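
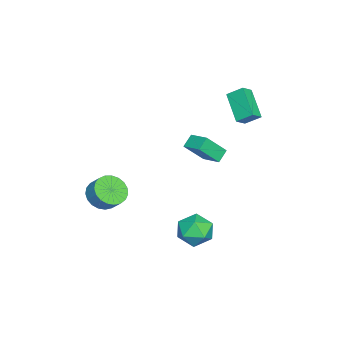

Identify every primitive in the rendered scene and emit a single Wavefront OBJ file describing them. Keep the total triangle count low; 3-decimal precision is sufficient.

v 3.396 -2.683 -0.9
v 4.299 -2.639 -1.373
v 4.667 -2.014 -0.613
v 3.764 -2.057 -0.14
v 4.094 -2.31 -1.544
v 4.461 -1.685 -0.785
v 3.768 -2.045 -1.604
v 4.135 -1.42 -0.845
v 3.378 -1.891 -1.542
v 3.745 -1.266 -0.783
v 2.991 -1.873 -1.37
v 3.358 -1.248 -0.61
v 2.674 -1.995 -1.115
v 3.042 -1.37 -0.356
v 2.482 -2.237 -0.824
v 2.85 -1.611 -0.065
v 2.448 -2.555 -0.546
v 2.816 -1.93 0.214
v 2.578 -2.895 -0.329
v 2.946 -2.27 0.431
v 2.85 -3.199 -0.21
v 3.217 -2.574 0.549
v 3.216 -3.413 -0.211
v 3.583 -2.788 0.548
v 3.613 -3.501 -0.331
v 3.981 -2.876 0.428
v 3.973 -3.448 -0.549
v 4.34 -2.822 0.21
v 4.233 -3.262 -0.828
v 4.6 -2.637 -0.069
v 4.348 -2.976 -1.119
v 4.716 -2.351 -0.36
v 0.787 2.672 2.158
v 1.492 1.753 3.443
v 1.466 3.696 2.518
v 2.171 2.777 3.803
v 1.449 2.423 1.617
v 2.154 1.504 2.902
v 2.128 3.447 1.977
v 2.833 2.528 3.262
v -4.468 2.754 3.067
v -3.804 2.406 3.583
v -4.497 3.681 3.731
v -3.833 3.333 4.246
v -3.047 3.667 1.854
v -2.383 3.319 2.369
v -3.076 4.594 2.517
v -2.412 4.246 3.033
v 2.916 2.286 -4.568
v 3.241 1.766 -3.575
v 1.199 2.594 -3.845
v 1.524 2.074 -2.852
v 1.982 3.107 -3.147
v 3.043 2.916 -3.595
v 1.397 1.444 -3.825
v 2.458 1.253 -4.273
v 2.303 1.246 -3.116
v 2.664 2.274 -2.697
v 1.776 2.086 -4.723
v 2.137 3.114 -4.304
f 2 1 5
f 2 5 3
f 3 5 6
f 3 6 4
f 5 1 7
f 5 7 6
f 6 7 8
f 6 8 4
f 7 1 9
f 7 9 8
f 8 9 10
f 8 10 4
f 9 1 11
f 9 11 10
f 10 11 12
f 10 12 4
f 11 1 13
f 11 13 12
f 12 13 14
f 12 14 4
f 13 1 15
f 13 15 14
f 14 15 16
f 14 16 4
f 15 1 17
f 15 17 16
f 16 17 18
f 16 18 4
f 17 1 19
f 17 19 18
f 18 19 20
f 18 20 4
f 19 1 21
f 19 21 20
f 20 21 22
f 20 22 4
f 21 1 23
f 21 23 22
f 22 23 24
f 22 24 4
f 23 1 25
f 23 25 24
f 24 25 26
f 24 26 4
f 25 1 27
f 25 27 26
f 26 27 28
f 26 28 4
f 27 1 29
f 27 29 28
f 28 29 30
f 28 30 4
f 29 1 31
f 29 31 30
f 30 31 32
f 30 32 4
f 31 1 2
f 31 2 32
f 32 2 3
f 32 3 4
f 34 36 33
f 37 34 33
f 33 36 35
f 35 37 33
f 34 40 36
f 38 34 37
f 38 40 34
f 36 40 35
f 39 37 35
f 35 40 39
f 39 38 37
f 40 38 39
f 42 44 41
f 45 42 41
f 41 44 43
f 43 45 41
f 42 48 44
f 46 42 45
f 46 48 42
f 44 48 43
f 47 45 43
f 43 48 47
f 47 46 45
f 48 46 47
f 49 60 54
f 49 54 50
f 49 50 56
f 49 56 59
f 49 59 60
f 50 54 58
f 54 60 53
f 60 59 51
f 59 56 55
f 56 50 57
f 52 58 53
f 52 53 51
f 52 51 55
f 52 55 57
f 52 57 58
f 53 58 54
f 51 53 60
f 55 51 59
f 57 55 56
f 58 57 50



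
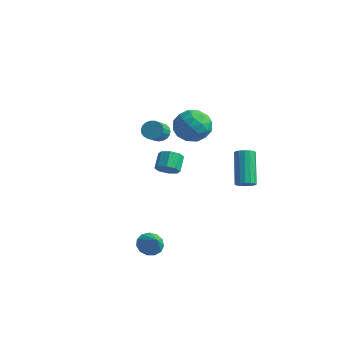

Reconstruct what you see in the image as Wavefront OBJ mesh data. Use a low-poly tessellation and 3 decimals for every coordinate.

v 0.212 -1.936 3.084
v 0.54 -1.589 3.395
v 0.876 -2.416 3.966
v 0.548 -2.764 3.656
v 0.337 -1.587 3.517
v 0.673 -2.414 4.088
v 0.112 -1.645 3.564
v 0.448 -2.473 4.136
v -0.095 -1.754 3.529
v 0.241 -2.582 4.1
v -0.249 -1.895 3.416
v 0.086 -2.722 3.987
v -0.324 -2.042 3.246
v 0.012 -2.869 3.818
v -0.306 -2.171 3.049
v 0.03 -2.999 3.62
v -0.198 -2.26 2.857
v 0.138 -3.087 3.428
v -0.02 -2.293 2.705
v 0.316 -3.12 3.276
v 0.199 -2.264 2.618
v 0.535 -3.091 3.189
v 0.42 -2.178 2.612
v 0.756 -3.005 3.183
v 0.605 -2.051 2.688
v 0.941 -2.878 3.259
v 0.722 -1.904 2.832
v 1.058 -2.731 3.403
v 0.751 -1.762 3.02
v 1.087 -2.589 3.591
v 0.687 -1.651 3.219
v 1.022 -2.478 3.79
v -3.124 2.036 -2.342
v -2.522 2.055 -2.026
v -2.914 2.743 -1.322
v -3.516 2.724 -1.638
v -2.563 2.415 -2.4
v -2.954 3.103 -1.696
v -2.932 2.553 -2.74
v -3.324 3.241 -2.036
v -3.414 2.388 -2.847
v -3.805 3.076 -2.142
v -3.726 2.017 -2.658
v -4.118 2.705 -1.954
v -3.686 1.657 -2.284
v -4.077 2.345 -1.58
v -3.316 1.519 -1.944
v -3.708 2.207 -1.24
v -2.835 1.684 -1.838
v -3.226 2.372 -1.133
v 3.476 0.731 -0.372
v 3.871 1.085 -0.354
v 2.958 2.023 1.21
v 2.564 1.669 1.192
v 3.686 1.192 -0.527
v 2.774 2.131 1.038
v 3.446 1.177 -0.657
v 2.533 2.115 0.907
v 3.213 1.041 -0.712
v 2.301 1.98 0.853
v 3.052 0.823 -0.675
v 2.139 1.761 0.889
v 3.003 0.58 -0.558
v 2.091 1.518 1.007
v 3.082 0.377 -0.39
v 2.169 1.315 1.174
v 3.266 0.269 -0.218
v 2.354 1.208 1.347
v 3.507 0.285 -0.087
v 2.594 1.223 1.477
v 3.739 0.42 -0.033
v 2.827 1.359 1.532
v 3.901 0.639 -0.069
v 2.988 1.577 1.495
v 3.949 0.882 -0.187
v 3.037 1.82 1.378
v 1.267 -3.672 -3.638
v 1.77 -3.42 -4.07
v 2.073 -3.988 -2.882
v 1.665 -3.117 -3.831
v 1.434 -2.99 -3.531
v 1.149 -3.079 -3.264
v 0.902 -3.357 -3.117
v 0.77 -3.734 -3.134
v 0.796 -4.092 -3.312
v 0.972 -4.316 -3.593
v 1.241 -4.336 -3.888
v 1.518 -4.144 -4.104
v 1.715 -3.803 -4.172
v -2.71 2.38 1.28
v -2.123 2.793 0.455
v -1.217 1.987 2.145
v -0.63 2.4 1.32
v -1.224 3.064 1.954
v -2.147 3.307 1.42
v -1.193 1.473 1.18
v -2.116 1.716 0.646
v -1.186 2.232 0.393
v -1.205 3.216 0.872
v -2.135 1.564 1.728
v -2.154 2.548 2.207
v -2.547 2.621 0.791
v -0.793 2.159 1.809
v -1.142 2.55 2.182
v -0.797 2.792 1.697
v -2.561 2.923 1.359
v -2.216 3.165 0.873
v -1.688 3.325 1.755
v -1.124 1.615 1.727
v -0.779 1.857 1.241
v -2.543 1.988 0.903
v -2.198 2.23 0.418
v -1.652 1.455 0.845
v -1.651 2.534 0.27
v -0.774 2.303 0.779
v -1.105 1.759 0.697
v -1.647 1.901 0.382
v -1.663 3.112 0.551
v -0.785 2.881 1.06
v -1.134 3.271 1.433
v -1.677 3.414 1.119
v -1.112 2.783 0.515
v -2.555 1.899 1.54
v -1.677 1.668 2.049
v -1.663 1.366 1.481
v -2.206 1.509 1.167
v -2.566 2.477 1.821
v -1.689 2.246 2.33
v -1.693 2.879 2.218
v -2.235 3.021 1.903
v -2.228 1.997 2.085
f 2 1 5
f 2 5 3
f 3 5 6
f 3 6 4
f 5 1 7
f 5 7 6
f 6 7 8
f 6 8 4
f 7 1 9
f 7 9 8
f 8 9 10
f 8 10 4
f 9 1 11
f 9 11 10
f 10 11 12
f 10 12 4
f 11 1 13
f 11 13 12
f 12 13 14
f 12 14 4
f 13 1 15
f 13 15 14
f 14 15 16
f 14 16 4
f 15 1 17
f 15 17 16
f 16 17 18
f 16 18 4
f 17 1 19
f 17 19 18
f 18 19 20
f 18 20 4
f 19 1 21
f 19 21 20
f 20 21 22
f 20 22 4
f 21 1 23
f 21 23 22
f 22 23 24
f 22 24 4
f 23 1 25
f 23 25 24
f 24 25 26
f 24 26 4
f 25 1 27
f 25 27 26
f 26 27 28
f 26 28 4
f 27 1 29
f 27 29 28
f 28 29 30
f 28 30 4
f 29 1 31
f 29 31 30
f 30 31 32
f 30 32 4
f 31 1 2
f 31 2 32
f 32 2 3
f 32 3 4
f 34 33 37
f 34 37 35
f 35 37 38
f 35 38 36
f 37 33 39
f 37 39 38
f 38 39 40
f 38 40 36
f 39 33 41
f 39 41 40
f 40 41 42
f 40 42 36
f 41 33 43
f 41 43 42
f 42 43 44
f 42 44 36
f 43 33 45
f 43 45 44
f 44 45 46
f 44 46 36
f 45 33 47
f 45 47 46
f 46 47 48
f 46 48 36
f 47 33 49
f 47 49 48
f 48 49 50
f 48 50 36
f 49 33 34
f 49 34 50
f 50 34 35
f 50 35 36
f 52 51 55
f 52 55 53
f 53 55 56
f 53 56 54
f 55 51 57
f 55 57 56
f 56 57 58
f 56 58 54
f 57 51 59
f 57 59 58
f 58 59 60
f 58 60 54
f 59 51 61
f 59 61 60
f 60 61 62
f 60 62 54
f 61 51 63
f 61 63 62
f 62 63 64
f 62 64 54
f 63 51 65
f 63 65 64
f 64 65 66
f 64 66 54
f 65 51 67
f 65 67 66
f 66 67 68
f 66 68 54
f 67 51 69
f 67 69 68
f 68 69 70
f 68 70 54
f 69 51 71
f 69 71 70
f 70 71 72
f 70 72 54
f 71 51 73
f 71 73 72
f 72 73 74
f 72 74 54
f 73 51 75
f 73 75 74
f 74 75 76
f 74 76 54
f 75 51 52
f 75 52 76
f 76 52 53
f 76 53 54
f 78 77 80
f 78 80 79
f 80 77 81
f 80 81 79
f 81 77 82
f 81 82 79
f 82 77 83
f 82 83 79
f 83 77 84
f 83 84 79
f 84 77 85
f 84 85 79
f 85 77 86
f 85 86 79
f 86 77 87
f 86 87 79
f 87 77 88
f 87 88 79
f 88 77 89
f 88 89 79
f 89 77 78
f 89 78 79
f 90 127 106
f 127 101 130
f 106 130 95
f 127 130 106
f 90 106 102
f 106 95 107
f 102 107 91
f 106 107 102
f 90 102 111
f 102 91 112
f 111 112 97
f 102 112 111
f 90 111 123
f 111 97 126
f 123 126 100
f 111 126 123
f 90 123 127
f 123 100 131
f 127 131 101
f 123 131 127
f 91 107 118
f 107 95 121
f 118 121 99
f 107 121 118
f 95 130 108
f 130 101 129
f 108 129 94
f 130 129 108
f 101 131 128
f 131 100 124
f 128 124 92
f 131 124 128
f 100 126 125
f 126 97 113
f 125 113 96
f 126 113 125
f 97 112 117
f 112 91 114
f 117 114 98
f 112 114 117
f 93 119 105
f 119 99 120
f 105 120 94
f 119 120 105
f 93 105 103
f 105 94 104
f 103 104 92
f 105 104 103
f 93 103 110
f 103 92 109
f 110 109 96
f 103 109 110
f 93 110 115
f 110 96 116
f 115 116 98
f 110 116 115
f 93 115 119
f 115 98 122
f 119 122 99
f 115 122 119
f 94 120 108
f 120 99 121
f 108 121 95
f 120 121 108
f 92 104 128
f 104 94 129
f 128 129 101
f 104 129 128
f 96 109 125
f 109 92 124
f 125 124 100
f 109 124 125
f 98 116 117
f 116 96 113
f 117 113 97
f 116 113 117
f 99 122 118
f 122 98 114
f 118 114 91
f 122 114 118



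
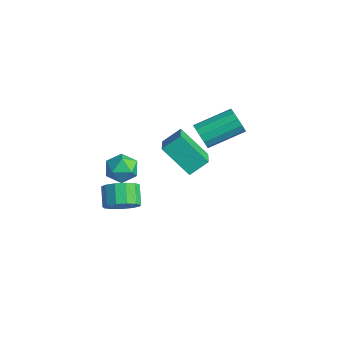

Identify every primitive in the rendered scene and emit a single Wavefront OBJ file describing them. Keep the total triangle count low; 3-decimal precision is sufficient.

v -1.999 -2.506 -3.93
v -1.352 -2.548 -3.196
v -2.233 -2.135 -2.395
v -2.881 -2.094 -3.13
v -1.31 -2.041 -3.412
v -2.191 -1.628 -2.611
v -1.488 -1.682 -3.792
v -2.369 -1.269 -2.991
v -1.827 -1.585 -4.216
v -2.709 -1.172 -3.415
v -2.222 -1.78 -4.55
v -3.103 -1.367 -3.749
v -2.546 -2.206 -4.686
v -3.427 -1.793 -3.886
v -2.696 -2.727 -4.583
v -3.577 -2.314 -3.783
v -2.625 -3.178 -4.273
v -3.506 -2.766 -3.472
v -2.356 -3.416 -3.854
v -3.237 -3.003 -3.053
v -1.973 -3.365 -3.459
v -2.854 -2.952 -2.658
v -1.599 -3.041 -3.214
v -2.48 -2.629 -2.413
v -0.015 0.272 -0.545
v -1.265 -0.565 0.878
v 0.163 1.228 0.174
v -1.087 0.392 1.597
v 1.387 -0.552 0.203
v 0.137 -1.388 1.626
v 1.565 0.405 0.922
v 0.315 -0.432 2.345
v -1.803 1.951 -0.117
v -1.308 1.624 0.42
v -0.882 3.601 1.233
v -1.377 3.929 0.697
v -1.057 1.719 0.057
v -0.632 3.697 0.87
v -1.044 1.888 -0.36
v -0.618 3.865 0.453
v -1.271 2.077 -0.701
v -0.845 4.054 0.112
v -1.667 2.226 -0.856
v -1.241 4.203 -0.042
v -2.106 2.288 -0.776
v -1.681 4.265 0.037
v -2.449 2.243 -0.487
v -2.024 4.22 0.326
v -2.587 2.105 -0.08
v -2.161 4.083 0.733
v -2.476 1.919 0.315
v -2.05 3.896 1.128
v -2.151 1.743 0.573
v -1.725 3.72 1.386
v -1.715 1.633 0.612
v -1.29 3.61 1.425
v 0.149 -2.79 0.172
v 0.494 -3.258 0.892
v -1.174 -3.462 0.368
v -0.829 -3.93 1.088
v -0.961 -3.017 1.15
v -0.143 -2.601 1.029
v -0.537 -4.119 0.231
v 0.281 -3.703 0.11
v 0.07 -4.079 0.929
v -0.192 -3.398 1.497
v -0.488 -3.322 -0.237
v -0.75 -2.641 0.331
f 2 1 5
f 2 5 3
f 3 5 6
f 3 6 4
f 5 1 7
f 5 7 6
f 6 7 8
f 6 8 4
f 7 1 9
f 7 9 8
f 8 9 10
f 8 10 4
f 9 1 11
f 9 11 10
f 10 11 12
f 10 12 4
f 11 1 13
f 11 13 12
f 12 13 14
f 12 14 4
f 13 1 15
f 13 15 14
f 14 15 16
f 14 16 4
f 15 1 17
f 15 17 16
f 16 17 18
f 16 18 4
f 17 1 19
f 17 19 18
f 18 19 20
f 18 20 4
f 19 1 21
f 19 21 20
f 20 21 22
f 20 22 4
f 21 1 23
f 21 23 22
f 22 23 24
f 22 24 4
f 23 1 2
f 23 2 24
f 24 2 3
f 24 3 4
f 26 28 25
f 29 26 25
f 25 28 27
f 27 29 25
f 26 32 28
f 30 26 29
f 30 32 26
f 28 32 27
f 31 29 27
f 27 32 31
f 31 30 29
f 32 30 31
f 34 33 37
f 34 37 35
f 35 37 38
f 35 38 36
f 37 33 39
f 37 39 38
f 38 39 40
f 38 40 36
f 39 33 41
f 39 41 40
f 40 41 42
f 40 42 36
f 41 33 43
f 41 43 42
f 42 43 44
f 42 44 36
f 43 33 45
f 43 45 44
f 44 45 46
f 44 46 36
f 45 33 47
f 45 47 46
f 46 47 48
f 46 48 36
f 47 33 49
f 47 49 48
f 48 49 50
f 48 50 36
f 49 33 51
f 49 51 50
f 50 51 52
f 50 52 36
f 51 33 53
f 51 53 52
f 52 53 54
f 52 54 36
f 53 33 55
f 53 55 54
f 54 55 56
f 54 56 36
f 55 33 34
f 55 34 56
f 56 34 35
f 56 35 36
f 57 68 62
f 57 62 58
f 57 58 64
f 57 64 67
f 57 67 68
f 58 62 66
f 62 68 61
f 68 67 59
f 67 64 63
f 64 58 65
f 60 66 61
f 60 61 59
f 60 59 63
f 60 63 65
f 60 65 66
f 61 66 62
f 59 61 68
f 63 59 67
f 65 63 64
f 66 65 58



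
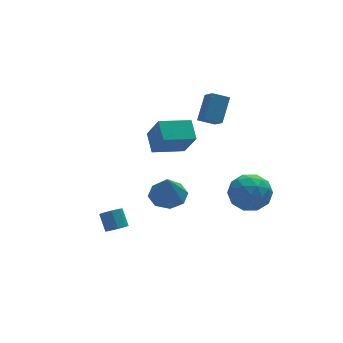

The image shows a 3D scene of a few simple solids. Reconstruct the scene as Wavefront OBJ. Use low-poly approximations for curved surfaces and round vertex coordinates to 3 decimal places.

v -3.807 -1.012 -2.682
v -3.479 -1.336 -2.347
v -3.525 -0.611 -1.602
v -3.853 -0.288 -1.938
v -3.246 -1.065 -2.597
v -3.292 -0.34 -1.852
v -3.342 -0.763 -2.897
v -3.387 -0.038 -2.152
v -3.71 -0.607 -3.071
v -3.755 0.118 -2.327
v -4.135 -0.689 -3.018
v -4.181 0.036 -2.273
v -4.368 -0.96 -2.768
v -4.414 -0.235 -2.023
v -4.273 -1.262 -2.468
v -4.318 -0.537 -1.723
v -3.905 -1.418 -2.293
v -3.95 -0.693 -1.549
v 2.884 -1.23 -0.465
v 3.623 -1.908 -1.02
v 1.477 -2.292 -1.04
v 2.216 -2.97 -1.595
v 2.202 -2.954 -0.449
v 3.072 -2.297 -0.094
v 2.028 -1.903 -1.966
v 2.898 -1.246 -1.611
v 3.094 -2.324 -1.948
v 3.201 -2.974 -1.01
v 1.899 -1.226 -1.05
v 2.006 -1.876 -0.112
v 3.377 -1.476 -0.692
v 1.723 -2.724 -1.368
v 1.715 -2.715 -0.694
v 2.149 -3.113 -1.02
v 3.053 -1.704 -0.148
v 3.487 -2.103 -0.474
v 2.652 -2.718 -0.138
v 1.613 -2.097 -1.586
v 2.047 -2.496 -1.912
v 2.951 -1.087 -1.04
v 3.385 -1.485 -1.366
v 2.448 -1.482 -1.922
v 3.5 -2.119 -1.563
v 2.673 -2.743 -1.901
v 2.563 -2.116 -2.12
v 3.074 -1.73 -1.911
v 3.563 -2.501 -1.012
v 2.736 -3.125 -1.35
v 2.728 -3.116 -0.676
v 3.239 -2.73 -0.468
v 3.253 -2.745 -1.557
v 2.364 -1.075 -0.71
v 1.537 -1.699 -1.048
v 1.861 -1.47 -1.592
v 2.372 -1.084 -1.384
v 2.427 -1.457 -0.159
v 1.6 -2.081 -0.497
v 2.026 -2.47 -0.149
v 2.537 -2.084 0.06
v 1.847 -1.455 -0.503
v -1.297 -1.214 -0.748
v -0.48 -0.773 -0.503
v -1.503 -1.686 0.788
v -1.065 -0.333 -0.446
v -1.786 -0.409 -0.566
v -2.221 -0.956 -0.793
v -2.114 -1.655 -0.993
v -1.528 -2.096 -1.05
v -0.808 -2.02 -0.93
v -0.373 -1.472 -0.703
v -0.979 1.843 0.085
v -0.7 0.97 1.529
v -0.835 2.9 0.696
v -0.556 2.028 2.14
v 0.716 1.812 -0.26
v 0.995 0.94 1.184
v 0.86 2.87 0.351
v 1.139 1.997 1.795
v 1.608 1.426 2.17
v 2.353 2.294 3.274
v 1.605 2.393 1.41
v 2.35 3.262 2.514
v 2.43 1.158 1.826
v 3.175 2.027 2.93
v 2.427 2.126 1.066
v 3.172 2.994 2.17
f 2 1 5
f 2 5 3
f 3 5 6
f 3 6 4
f 5 1 7
f 5 7 6
f 6 7 8
f 6 8 4
f 7 1 9
f 7 9 8
f 8 9 10
f 8 10 4
f 9 1 11
f 9 11 10
f 10 11 12
f 10 12 4
f 11 1 13
f 11 13 12
f 12 13 14
f 12 14 4
f 13 1 15
f 13 15 14
f 14 15 16
f 14 16 4
f 15 1 17
f 15 17 16
f 16 17 18
f 16 18 4
f 17 1 2
f 17 2 18
f 18 2 3
f 18 3 4
f 19 56 35
f 56 30 59
f 35 59 24
f 56 59 35
f 19 35 31
f 35 24 36
f 31 36 20
f 35 36 31
f 19 31 40
f 31 20 41
f 40 41 26
f 31 41 40
f 19 40 52
f 40 26 55
f 52 55 29
f 40 55 52
f 19 52 56
f 52 29 60
f 56 60 30
f 52 60 56
f 20 36 47
f 36 24 50
f 47 50 28
f 36 50 47
f 24 59 37
f 59 30 58
f 37 58 23
f 59 58 37
f 30 60 57
f 60 29 53
f 57 53 21
f 60 53 57
f 29 55 54
f 55 26 42
f 54 42 25
f 55 42 54
f 26 41 46
f 41 20 43
f 46 43 27
f 41 43 46
f 22 48 34
f 48 28 49
f 34 49 23
f 48 49 34
f 22 34 32
f 34 23 33
f 32 33 21
f 34 33 32
f 22 32 39
f 32 21 38
f 39 38 25
f 32 38 39
f 22 39 44
f 39 25 45
f 44 45 27
f 39 45 44
f 22 44 48
f 44 27 51
f 48 51 28
f 44 51 48
f 23 49 37
f 49 28 50
f 37 50 24
f 49 50 37
f 21 33 57
f 33 23 58
f 57 58 30
f 33 58 57
f 25 38 54
f 38 21 53
f 54 53 29
f 38 53 54
f 27 45 46
f 45 25 42
f 46 42 26
f 45 42 46
f 28 51 47
f 51 27 43
f 47 43 20
f 51 43 47
f 62 61 64
f 62 64 63
f 64 61 65
f 64 65 63
f 65 61 66
f 65 66 63
f 66 61 67
f 66 67 63
f 67 61 68
f 67 68 63
f 68 61 69
f 68 69 63
f 69 61 70
f 69 70 63
f 70 61 62
f 70 62 63
f 72 74 71
f 75 72 71
f 71 74 73
f 73 75 71
f 72 78 74
f 76 72 75
f 76 78 72
f 74 78 73
f 77 75 73
f 73 78 77
f 77 76 75
f 78 76 77
f 80 82 79
f 83 80 79
f 79 82 81
f 81 83 79
f 80 86 82
f 84 80 83
f 84 86 80
f 82 86 81
f 85 83 81
f 81 86 85
f 85 84 83
f 86 84 85



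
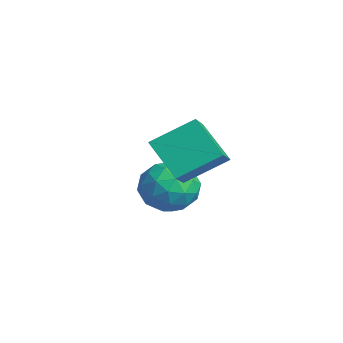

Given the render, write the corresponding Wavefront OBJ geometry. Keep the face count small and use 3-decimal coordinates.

v -3.149 -2.751 0.013
v -2.503 -3.531 -0.704
v -4.617 -2.709 -1.356
v -3.971 -3.489 -2.073
v -4.456 -3.887 -1.003
v -3.549 -3.914 -0.157
v -3.571 -2.326 -1.903
v -2.664 -2.353 -1.057
v -2.764 -3.269 -1.888
v -3.311 -4.233 -1.332
v -3.809 -2.007 -0.728
v -4.356 -2.971 -0.172
v -2.697 -3.145 -0.225
v -4.423 -3.095 -1.835
v -4.708 -3.329 -1.206
v -4.328 -3.788 -1.627
v -3.312 -3.37 0.096
v -2.932 -3.828 -0.325
v -4.08 -4.037 -0.501
v -4.188 -2.412 -1.735
v -3.808 -2.87 -2.156
v -2.792 -2.452 -0.433
v -2.412 -2.911 -0.854
v -3.04 -2.203 -1.559
v -2.471 -3.449 -1.343
v -3.334 -3.424 -2.147
v -3.099 -2.741 -2.048
v -2.565 -2.756 -1.55
v -2.792 -4.016 -1.016
v -3.655 -3.991 -1.82
v -3.94 -4.225 -1.191
v -3.407 -4.241 -0.694
v -2.946 -3.862 -1.712
v -3.465 -2.249 -0.24
v -4.328 -2.224 -1.044
v -3.713 -1.999 -1.366
v -3.18 -2.015 -0.869
v -3.786 -2.816 0.087
v -4.649 -2.791 -0.717
v -4.555 -3.484 -0.51
v -4.021 -3.499 -0.012
v -4.174 -2.378 -0.348
v -0.258 -3.716 0.837
v -1.592 -4.25 2.064
v 0.01 -2.096 1.833
v -1.325 -2.63 3.06
v 0.645 -4.31 1.56
v -0.69 -4.844 2.787
v 0.912 -2.69 2.556
v -0.422 -3.224 3.783
f 1 38 17
f 38 12 41
f 17 41 6
f 38 41 17
f 1 17 13
f 17 6 18
f 13 18 2
f 17 18 13
f 1 13 22
f 13 2 23
f 22 23 8
f 13 23 22
f 1 22 34
f 22 8 37
f 34 37 11
f 22 37 34
f 1 34 38
f 34 11 42
f 38 42 12
f 34 42 38
f 2 18 29
f 18 6 32
f 29 32 10
f 18 32 29
f 6 41 19
f 41 12 40
f 19 40 5
f 41 40 19
f 12 42 39
f 42 11 35
f 39 35 3
f 42 35 39
f 11 37 36
f 37 8 24
f 36 24 7
f 37 24 36
f 8 23 28
f 23 2 25
f 28 25 9
f 23 25 28
f 4 30 16
f 30 10 31
f 16 31 5
f 30 31 16
f 4 16 14
f 16 5 15
f 14 15 3
f 16 15 14
f 4 14 21
f 14 3 20
f 21 20 7
f 14 20 21
f 4 21 26
f 21 7 27
f 26 27 9
f 21 27 26
f 4 26 30
f 26 9 33
f 30 33 10
f 26 33 30
f 5 31 19
f 31 10 32
f 19 32 6
f 31 32 19
f 3 15 39
f 15 5 40
f 39 40 12
f 15 40 39
f 7 20 36
f 20 3 35
f 36 35 11
f 20 35 36
f 9 27 28
f 27 7 24
f 28 24 8
f 27 24 28
f 10 33 29
f 33 9 25
f 29 25 2
f 33 25 29
f 44 46 43
f 47 44 43
f 43 46 45
f 45 47 43
f 44 50 46
f 48 44 47
f 48 50 44
f 46 50 45
f 49 47 45
f 45 50 49
f 49 48 47
f 50 48 49



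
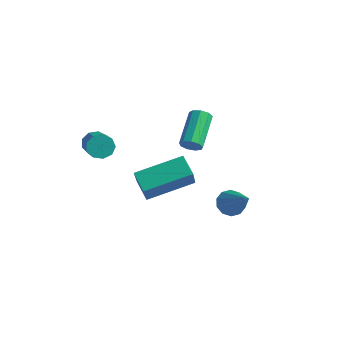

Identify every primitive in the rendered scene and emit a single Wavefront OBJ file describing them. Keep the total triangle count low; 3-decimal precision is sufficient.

v -0.981 -0.062 -2.728
v -1.779 0.281 -2.175
v 0.192 1.668 -2.108
v -0.606 2.011 -1.555
v -0.454 -0.871 -1.465
v -1.252 -0.528 -0.912
v 0.719 0.859 -0.845
v -0.079 1.202 -0.292
v 1.866 1.914 -2.736
v 2.321 2.297 -3.023
v 3.234 1.286 -1.404
v 2.137 2.515 -2.731
v 1.85 2.504 -2.442
v 1.569 2.268 -2.265
v 1.401 1.896 -2.268
v 1.411 1.531 -2.45
v 1.595 1.312 -2.741
v 1.882 1.323 -3.031
v 2.163 1.56 -3.208
v 2.331 1.932 -3.205
v -2.576 -1.32 0.769
v -2.324 -1.478 0.259
v -1.092 -2.557 1.202
v -1.344 -2.4 1.711
v -2.145 -1.147 0.405
v -0.913 -2.226 1.347
v -2.168 -0.897 0.721
v -0.936 -1.976 1.663
v -2.382 -0.845 1.059
v -1.15 -1.924 2.002
v -2.686 -1.016 1.262
v -1.454 -2.095 2.204
v -2.939 -1.329 1.234
v -1.707 -2.408 2.176
v -3.022 -1.638 0.988
v -1.79 -2.718 1.931
v -2.896 -1.799 0.64
v -1.664 -2.878 1.582
v -2.621 -1.735 0.352
v -1.389 -2.815 1.294
v -0.433 2.165 -0.37
v -0.12 2.463 -0.641
v -0.754 3.912 0.218
v -1.067 3.615 0.49
v -0.425 2.428 -0.807
v -1.058 3.877 0.052
v -0.734 2.27 -0.768
v -1.367 3.72 0.091
v -0.902 2.063 -0.543
v -1.535 3.513 0.316
v -0.851 1.904 -0.237
v -1.484 3.354 0.623
v -0.604 1.867 0.007
v -1.237 3.317 0.866
v -0.278 1.97 0.075
v -0.911 3.419 0.934
v -0.024 2.164 -0.065
v -0.657 3.613 0.794
v 0.038 2.358 -0.348
v -0.595 3.808 0.511
f 2 4 1
f 5 2 1
f 1 4 3
f 3 5 1
f 2 8 4
f 6 2 5
f 6 8 2
f 4 8 3
f 7 5 3
f 3 8 7
f 7 6 5
f 8 6 7
f 10 9 12
f 10 12 11
f 12 9 13
f 12 13 11
f 13 9 14
f 13 14 11
f 14 9 15
f 14 15 11
f 15 9 16
f 15 16 11
f 16 9 17
f 16 17 11
f 17 9 18
f 17 18 11
f 18 9 19
f 18 19 11
f 19 9 20
f 19 20 11
f 20 9 10
f 20 10 11
f 22 21 25
f 22 25 23
f 23 25 26
f 23 26 24
f 25 21 27
f 25 27 26
f 26 27 28
f 26 28 24
f 27 21 29
f 27 29 28
f 28 29 30
f 28 30 24
f 29 21 31
f 29 31 30
f 30 31 32
f 30 32 24
f 31 21 33
f 31 33 32
f 32 33 34
f 32 34 24
f 33 21 35
f 33 35 34
f 34 35 36
f 34 36 24
f 35 21 37
f 35 37 36
f 36 37 38
f 36 38 24
f 37 21 39
f 37 39 38
f 38 39 40
f 38 40 24
f 39 21 22
f 39 22 40
f 40 22 23
f 40 23 24
f 42 41 45
f 42 45 43
f 43 45 46
f 43 46 44
f 45 41 47
f 45 47 46
f 46 47 48
f 46 48 44
f 47 41 49
f 47 49 48
f 48 49 50
f 48 50 44
f 49 41 51
f 49 51 50
f 50 51 52
f 50 52 44
f 51 41 53
f 51 53 52
f 52 53 54
f 52 54 44
f 53 41 55
f 53 55 54
f 54 55 56
f 54 56 44
f 55 41 57
f 55 57 56
f 56 57 58
f 56 58 44
f 57 41 59
f 57 59 58
f 58 59 60
f 58 60 44
f 59 41 42
f 59 42 60
f 60 42 43
f 60 43 44



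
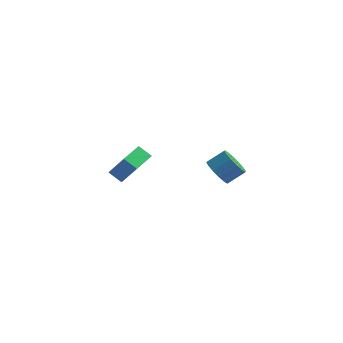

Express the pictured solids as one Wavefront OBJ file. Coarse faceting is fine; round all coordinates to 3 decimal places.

v -3.514 1.526 -2.971
v -4.346 1.568 -2.383
v -3.262 3.025 -2.723
v -4.095 3.067 -2.135
v -2.305 1.033 -1.225
v -3.138 1.075 -0.637
v -2.054 2.532 -0.977
v -2.886 2.574 -0.389
v 3.488 -1.261 1.314
v 4.217 -1.627 0.846
v 5 -1.005 1.579
v 4.272 -0.639 2.046
v 4.11 -1.215 0.61
v 4.893 -0.593 1.343
v 3.837 -0.815 0.563
v 4.62 -0.193 1.296
v 3.47 -0.535 0.717
v 4.254 0.087 1.45
v 3.108 -0.449 1.031
v 3.892 0.173 1.764
v 2.848 -0.581 1.42
v 3.632 0.041 2.153
v 2.76 -0.895 1.781
v 3.543 -0.273 2.514
v 2.867 -1.307 2.017
v 3.65 -0.685 2.75
v 3.14 -1.707 2.064
v 3.923 -1.085 2.797
v 3.506 -1.987 1.91
v 4.29 -1.365 2.643
v 3.868 -2.073 1.596
v 4.652 -1.451 2.329
v 4.128 -1.941 1.207
v 4.912 -1.319 1.94
f 2 4 1
f 5 2 1
f 1 4 3
f 3 5 1
f 2 8 4
f 6 2 5
f 6 8 2
f 4 8 3
f 7 5 3
f 3 8 7
f 7 6 5
f 8 6 7
f 10 9 13
f 10 13 11
f 11 13 14
f 11 14 12
f 13 9 15
f 13 15 14
f 14 15 16
f 14 16 12
f 15 9 17
f 15 17 16
f 16 17 18
f 16 18 12
f 17 9 19
f 17 19 18
f 18 19 20
f 18 20 12
f 19 9 21
f 19 21 20
f 20 21 22
f 20 22 12
f 21 9 23
f 21 23 22
f 22 23 24
f 22 24 12
f 23 9 25
f 23 25 24
f 24 25 26
f 24 26 12
f 25 9 27
f 25 27 26
f 26 27 28
f 26 28 12
f 27 9 29
f 27 29 28
f 28 29 30
f 28 30 12
f 29 9 31
f 29 31 30
f 30 31 32
f 30 32 12
f 31 9 33
f 31 33 32
f 32 33 34
f 32 34 12
f 33 9 10
f 33 10 34
f 34 10 11
f 34 11 12



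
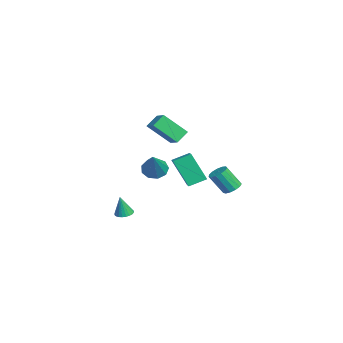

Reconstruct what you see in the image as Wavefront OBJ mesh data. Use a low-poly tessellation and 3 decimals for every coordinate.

v -3.799 1.824 -0.348
v -2.835 1.782 0.012
v -3.907 2.756 0.051
v -2.943 2.714 0.412
v -3.197 2.546 -1.872
v -2.233 2.504 -1.511
v -3.305 3.478 -1.472
v -2.341 3.436 -1.112
v 0.97 4.197 -0.213
v 1.3 3.831 -0.408
v 1.16 3.137 0.658
v 0.83 3.503 0.853
v 1.469 4.026 -0.259
v 1.33 3.332 0.807
v 1.481 4.275 -0.095
v 1.341 3.581 0.971
v 1.33 4.5 0.031
v 1.19 3.806 1.098
v 1.065 4.628 0.08
v 0.925 3.934 1.146
v 0.769 4.62 0.036
v 0.63 3.926 1.102
v 0.538 4.477 -0.088
v 0.398 3.783 0.979
v 0.444 4.245 -0.251
v 0.304 3.551 0.816
v 0.516 3.998 -0.402
v 0.376 3.304 0.664
v 0.733 3.814 -0.493
v 0.593 3.12 0.573
v 1.025 3.752 -0.496
v 0.885 3.058 0.571
v -1.626 0.744 0.102
v -1.234 0.377 -0.331
v -0.294 0.496 1.518
v -1.12 0.835 -0.358
v -1.243 1.25 -0.17
v -1.545 1.428 0.146
v -1.885 1.286 0.441
v -2.104 0.891 0.578
v -2.099 0.427 0.492
v -1.873 0.111 0.223
v -1.531 0.092 -0.102
v -0.356 0.214 3.586
v -0.738 0.758 4.084
v -0.18 1.347 2.484
v -0.563 1.89 2.981
v 0.463 0.45 3.959
v 0.08 0.993 4.456
v 0.638 1.582 2.856
v 0.256 2.126 3.354
v -3.138 -0.652 -3.659
v -2.818 -0.271 -3.61
v -3.062 -0.868 -2.481
v -2.989 -0.181 -3.582
v -3.183 -0.163 -3.567
v -3.37 -0.219 -3.565
v -3.521 -0.342 -3.578
v -3.614 -0.512 -3.603
v -3.635 -0.703 -3.637
v -3.579 -0.886 -3.674
v -3.457 -1.034 -3.708
v -3.286 -1.124 -3.736
v -3.092 -1.142 -3.751
v -2.905 -1.085 -3.753
v -2.754 -0.963 -3.74
v -2.661 -0.793 -3.715
v -2.641 -0.602 -3.682
v -2.696 -0.419 -3.644
f 2 4 1
f 5 2 1
f 1 4 3
f 3 5 1
f 2 8 4
f 6 2 5
f 6 8 2
f 4 8 3
f 7 5 3
f 3 8 7
f 7 6 5
f 8 6 7
f 10 9 13
f 10 13 11
f 11 13 14
f 11 14 12
f 13 9 15
f 13 15 14
f 14 15 16
f 14 16 12
f 15 9 17
f 15 17 16
f 16 17 18
f 16 18 12
f 17 9 19
f 17 19 18
f 18 19 20
f 18 20 12
f 19 9 21
f 19 21 20
f 20 21 22
f 20 22 12
f 21 9 23
f 21 23 22
f 22 23 24
f 22 24 12
f 23 9 25
f 23 25 24
f 24 25 26
f 24 26 12
f 25 9 27
f 25 27 26
f 26 27 28
f 26 28 12
f 27 9 29
f 27 29 28
f 28 29 30
f 28 30 12
f 29 9 31
f 29 31 30
f 30 31 32
f 30 32 12
f 31 9 10
f 31 10 32
f 32 10 11
f 32 11 12
f 34 33 36
f 34 36 35
f 36 33 37
f 36 37 35
f 37 33 38
f 37 38 35
f 38 33 39
f 38 39 35
f 39 33 40
f 39 40 35
f 40 33 41
f 40 41 35
f 41 33 42
f 41 42 35
f 42 33 43
f 42 43 35
f 43 33 34
f 43 34 35
f 45 47 44
f 48 45 44
f 44 47 46
f 46 48 44
f 45 51 47
f 49 45 48
f 49 51 45
f 47 51 46
f 50 48 46
f 46 51 50
f 50 49 48
f 51 49 50
f 53 52 55
f 53 55 54
f 55 52 56
f 55 56 54
f 56 52 57
f 56 57 54
f 57 52 58
f 57 58 54
f 58 52 59
f 58 59 54
f 59 52 60
f 59 60 54
f 60 52 61
f 60 61 54
f 61 52 62
f 61 62 54
f 62 52 63
f 62 63 54
f 63 52 64
f 63 64 54
f 64 52 65
f 64 65 54
f 65 52 66
f 65 66 54
f 66 52 67
f 66 67 54
f 67 52 68
f 67 68 54
f 68 52 69
f 68 69 54
f 69 52 53
f 69 53 54



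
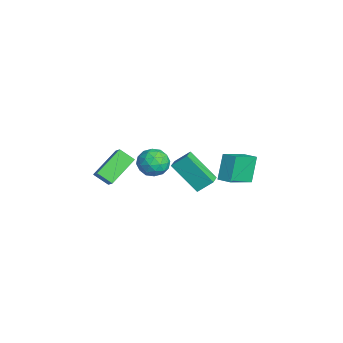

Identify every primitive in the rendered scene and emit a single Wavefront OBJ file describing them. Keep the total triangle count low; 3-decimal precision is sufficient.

v 0.327 4.652 0.64
v 1.269 3.257 1.542
v 0.969 5.187 0.797
v 1.911 3.791 1.699
v 1.049 4.209 -0.799
v 1.991 2.813 0.103
v 1.691 4.743 -0.642
v 2.633 3.348 0.26
v 0.05 -2.239 1.761
v 0.7 -2.135 2.314
v 0.458 -1.521 1.146
v 1.108 -1.417 1.699
v 1.072 -3.623 0.821
v 1.722 -3.519 1.374
v 1.48 -2.905 0.206
v 2.13 -2.801 0.759
v -0.378 0.579 0.72
v 0.423 0.229 1.11
v -0.483 -0.669 -0.19
v 0.318 -1.019 0.2
v -0.483 -0.965 0.72
v -0.418 -0.194 1.283
v 0.358 -0.246 -0.363
v 0.423 0.525 0.2
v 0.878 -0.282 0.44
v 0.358 -0.726 1.109
v -0.418 0.286 -0.189
v -0.938 -0.158 0.48
v 0.031 0.514 0.995
v -0.091 -0.954 -0.075
v -0.562 -0.922 0.231
v -0.092 -1.128 0.46
v -0.463 0.265 1.096
v 0.008 0.059 1.325
v -0.525 -0.643 1.096
v -0.068 -0.499 -0.405
v 0.403 -0.705 -0.176
v 0.032 0.688 0.46
v 0.502 0.482 0.689
v 0.465 0.203 -0.176
v 0.77 0.007 0.83
v 0.708 -0.726 0.295
v 0.732 -0.272 -0.035
v 0.77 0.182 0.296
v 0.464 -0.254 1.224
v 0.402 -0.987 0.689
v -0.068 -0.955 0.995
v -0.03 -0.502 1.325
v 0.731 -0.554 0.83
v -0.462 0.547 0.231
v -0.524 -0.186 -0.304
v -0.03 0.062 -0.405
v 0.008 0.515 -0.075
v -0.768 0.286 0.625
v -0.83 -0.447 0.09
v -0.83 -0.622 0.624
v -0.792 -0.168 0.955
v -0.791 0.114 0.09
v 2.21 1.855 -0.198
v 1.188 0.681 1.299
v 2.354 2.671 0.54
v 1.332 1.497 2.037
v 2.968 1.503 0.043
v 1.946 0.329 1.54
v 3.112 2.319 0.781
v 2.09 1.145 2.278
f 2 4 1
f 5 2 1
f 1 4 3
f 3 5 1
f 2 8 4
f 6 2 5
f 6 8 2
f 4 8 3
f 7 5 3
f 3 8 7
f 7 6 5
f 8 6 7
f 10 12 9
f 13 10 9
f 9 12 11
f 11 13 9
f 10 16 12
f 14 10 13
f 14 16 10
f 12 16 11
f 15 13 11
f 11 16 15
f 15 14 13
f 16 14 15
f 17 54 33
f 54 28 57
f 33 57 22
f 54 57 33
f 17 33 29
f 33 22 34
f 29 34 18
f 33 34 29
f 17 29 38
f 29 18 39
f 38 39 24
f 29 39 38
f 17 38 50
f 38 24 53
f 50 53 27
f 38 53 50
f 17 50 54
f 50 27 58
f 54 58 28
f 50 58 54
f 18 34 45
f 34 22 48
f 45 48 26
f 34 48 45
f 22 57 35
f 57 28 56
f 35 56 21
f 57 56 35
f 28 58 55
f 58 27 51
f 55 51 19
f 58 51 55
f 27 53 52
f 53 24 40
f 52 40 23
f 53 40 52
f 24 39 44
f 39 18 41
f 44 41 25
f 39 41 44
f 20 46 32
f 46 26 47
f 32 47 21
f 46 47 32
f 20 32 30
f 32 21 31
f 30 31 19
f 32 31 30
f 20 30 37
f 30 19 36
f 37 36 23
f 30 36 37
f 20 37 42
f 37 23 43
f 42 43 25
f 37 43 42
f 20 42 46
f 42 25 49
f 46 49 26
f 42 49 46
f 21 47 35
f 47 26 48
f 35 48 22
f 47 48 35
f 19 31 55
f 31 21 56
f 55 56 28
f 31 56 55
f 23 36 52
f 36 19 51
f 52 51 27
f 36 51 52
f 25 43 44
f 43 23 40
f 44 40 24
f 43 40 44
f 26 49 45
f 49 25 41
f 45 41 18
f 49 41 45
f 60 62 59
f 63 60 59
f 59 62 61
f 61 63 59
f 60 66 62
f 64 60 63
f 64 66 60
f 62 66 61
f 65 63 61
f 61 66 65
f 65 64 63
f 66 64 65



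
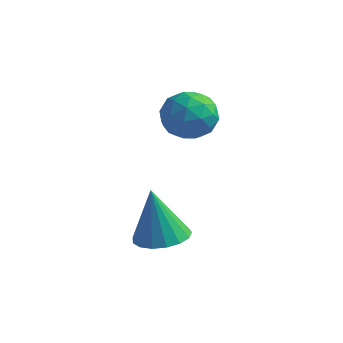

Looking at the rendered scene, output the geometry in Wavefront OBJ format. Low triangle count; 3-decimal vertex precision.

v 0.731 -1.223 -1.91
v 1.588 -1.568 -1.735
v 0.329 -1.217 0.07
v 1.646 -1.122 -1.725
v 1.496 -0.699 -1.757
v 1.169 -0.397 -1.824
v 0.743 -0.283 -1.911
v 0.313 -0.386 -1.997
v -0.021 -0.68 -2.064
v -0.183 -1.098 -2.095
v -0.135 -1.546 -2.084
v 0.111 -1.919 -2.033
v 0.498 -2.133 -1.954
v 0.939 -2.139 -1.865
v 1.332 -1.935 -1.786
v -0.375 1.627 2.783
v -0.064 2.089 1.941
v 0.584 0.351 2.439
v 0.895 0.813 1.597
v 1.168 1.173 2.499
v 0.574 1.962 2.712
v -0.054 0.478 1.668
v -0.648 1.267 1.881
v 0.134 1.379 1.252
v 0.889 1.808 1.766
v -0.369 0.632 2.614
v 0.386 1.061 3.128
v -0.304 1.97 2.393
v 0.824 0.47 1.987
v 0.984 0.682 2.518
v 1.167 0.953 2.023
v 0.071 1.895 2.846
v 0.254 2.166 2.351
v 0.978 1.628 2.679
v 0.266 0.274 2.029
v 0.449 0.545 1.534
v -0.647 1.487 2.357
v -0.464 1.758 1.862
v -0.458 0.812 1.701
v -0.005 1.824 1.492
v 0.559 1.074 1.29
v 0.001 0.877 1.331
v -0.348 1.341 1.457
v 0.439 2.076 1.794
v 1.003 1.326 1.592
v 1.163 1.538 2.122
v 0.815 2.001 2.248
v 0.556 1.659 1.389
v -0.483 1.114 2.788
v 0.081 0.364 2.586
v -0.295 0.439 2.132
v -0.643 0.902 2.258
v -0.039 1.366 3.09
v 0.525 0.616 2.888
v 0.868 1.099 2.923
v 0.519 1.563 3.049
v -0.036 0.781 2.991
f 2 1 4
f 2 4 3
f 4 1 5
f 4 5 3
f 5 1 6
f 5 6 3
f 6 1 7
f 6 7 3
f 7 1 8
f 7 8 3
f 8 1 9
f 8 9 3
f 9 1 10
f 9 10 3
f 10 1 11
f 10 11 3
f 11 1 12
f 11 12 3
f 12 1 13
f 12 13 3
f 13 1 14
f 13 14 3
f 14 1 15
f 14 15 3
f 15 1 2
f 15 2 3
f 16 53 32
f 53 27 56
f 32 56 21
f 53 56 32
f 16 32 28
f 32 21 33
f 28 33 17
f 32 33 28
f 16 28 37
f 28 17 38
f 37 38 23
f 28 38 37
f 16 37 49
f 37 23 52
f 49 52 26
f 37 52 49
f 16 49 53
f 49 26 57
f 53 57 27
f 49 57 53
f 17 33 44
f 33 21 47
f 44 47 25
f 33 47 44
f 21 56 34
f 56 27 55
f 34 55 20
f 56 55 34
f 27 57 54
f 57 26 50
f 54 50 18
f 57 50 54
f 26 52 51
f 52 23 39
f 51 39 22
f 52 39 51
f 23 38 43
f 38 17 40
f 43 40 24
f 38 40 43
f 19 45 31
f 45 25 46
f 31 46 20
f 45 46 31
f 19 31 29
f 31 20 30
f 29 30 18
f 31 30 29
f 19 29 36
f 29 18 35
f 36 35 22
f 29 35 36
f 19 36 41
f 36 22 42
f 41 42 24
f 36 42 41
f 19 41 45
f 41 24 48
f 45 48 25
f 41 48 45
f 20 46 34
f 46 25 47
f 34 47 21
f 46 47 34
f 18 30 54
f 30 20 55
f 54 55 27
f 30 55 54
f 22 35 51
f 35 18 50
f 51 50 26
f 35 50 51
f 24 42 43
f 42 22 39
f 43 39 23
f 42 39 43
f 25 48 44
f 48 24 40
f 44 40 17
f 48 40 44



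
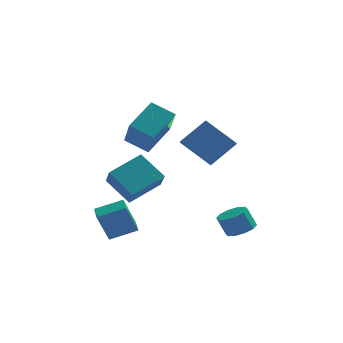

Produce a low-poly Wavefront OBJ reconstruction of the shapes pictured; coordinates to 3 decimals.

v -2.707 -3.636 -2.855
v -3.228 -3.774 -1.434
v -2.886 -2.663 -2.827
v -3.407 -2.801 -1.405
v -1.453 -3.419 -2.375
v -1.974 -3.557 -0.953
v -1.632 -2.446 -2.346
v -2.153 -2.584 -0.925
v 2.995 -3.947 -1.969
v 3.66 -3.971 -1.669
v 3.25 -3.877 -0.751
v 2.585 -3.853 -1.051
v 3.563 -3.54 -1.757
v 3.152 -3.445 -0.839
v 3.248 -3.264 -1.926
v 2.838 -3.169 -1.008
v 2.837 -3.249 -2.112
v 2.427 -3.154 -1.194
v 2.486 -3.501 -2.242
v 2.076 -3.406 -1.324
v 2.33 -3.923 -2.269
v 1.92 -3.829 -1.351
v 2.428 -4.355 -2.181
v 2.017 -4.26 -1.263
v 2.742 -4.631 -2.012
v 2.332 -4.536 -1.094
v 3.153 -4.646 -1.826
v 2.743 -4.551 -0.908
v 3.504 -4.394 -1.696
v 3.094 -4.299 -0.778
v -1.777 -1.818 -0.974
v -2.867 -1.046 0.027
v -1.993 -0.904 -1.915
v -3.084 -0.132 -0.914
v -0.416 -0.788 -0.286
v -1.507 -0.016 0.715
v -0.633 0.126 -1.227
v -1.723 0.898 -0.226
v -1.861 -2.519 3.577
v -0.966 -1.28 4.47
v -2.163 -1.265 2.141
v -1.268 -0.027 3.034
v -0.792 -2.893 3.026
v 0.103 -1.655 3.919
v -1.094 -1.64 1.59
v -0.199 -0.401 2.483
v 0.265 -1.038 1.945
v 0.311 -2.135 2.477
v 1.362 -0.482 3
v 1.408 -1.579 3.531
v 1.632 -1.541 0.789
v 1.678 -2.638 1.32
v 2.729 -0.985 1.843
v 2.775 -2.082 2.375
f 2 4 1
f 5 2 1
f 1 4 3
f 3 5 1
f 2 8 4
f 6 2 5
f 6 8 2
f 4 8 3
f 7 5 3
f 3 8 7
f 7 6 5
f 8 6 7
f 10 9 13
f 10 13 11
f 11 13 14
f 11 14 12
f 13 9 15
f 13 15 14
f 14 15 16
f 14 16 12
f 15 9 17
f 15 17 16
f 16 17 18
f 16 18 12
f 17 9 19
f 17 19 18
f 18 19 20
f 18 20 12
f 19 9 21
f 19 21 20
f 20 21 22
f 20 22 12
f 21 9 23
f 21 23 22
f 22 23 24
f 22 24 12
f 23 9 25
f 23 25 24
f 24 25 26
f 24 26 12
f 25 9 27
f 25 27 26
f 26 27 28
f 26 28 12
f 27 9 29
f 27 29 28
f 28 29 30
f 28 30 12
f 29 9 10
f 29 10 30
f 30 10 11
f 30 11 12
f 32 34 31
f 35 32 31
f 31 34 33
f 33 35 31
f 32 38 34
f 36 32 35
f 36 38 32
f 34 38 33
f 37 35 33
f 33 38 37
f 37 36 35
f 38 36 37
f 40 42 39
f 43 40 39
f 39 42 41
f 41 43 39
f 40 46 42
f 44 40 43
f 44 46 40
f 42 46 41
f 45 43 41
f 41 46 45
f 45 44 43
f 46 44 45
f 48 50 47
f 51 48 47
f 47 50 49
f 49 51 47
f 48 54 50
f 52 48 51
f 52 54 48
f 50 54 49
f 53 51 49
f 49 54 53
f 53 52 51
f 54 52 53



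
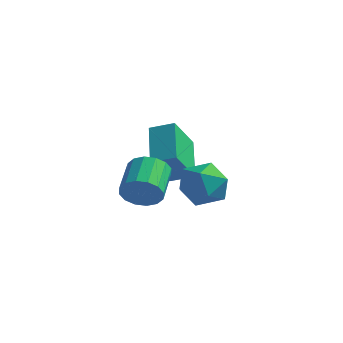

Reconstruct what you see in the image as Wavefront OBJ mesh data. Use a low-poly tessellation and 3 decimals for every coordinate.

v -1.38 -1.557 0.948
v -1.112 -1.149 0.46
v -1.652 -0.095 1.045
v -1.92 -0.503 1.532
v -1.433 -1.244 0.335
v -1.973 -0.19 0.92
v -1.74 -1.422 0.374
v -2.279 -0.369 0.959
v -1.95 -1.637 0.567
v -2.49 -0.584 1.152
v -2.008 -1.831 0.862
v -2.547 -0.777 1.447
v -1.897 -1.95 1.18
v -2.437 -0.897 1.765
v -1.648 -1.965 1.435
v -2.188 -0.911 2.02
v -1.327 -1.87 1.56
v -1.867 -0.816 2.145
v -1.021 -1.691 1.521
v -1.56 -0.638 2.106
v -0.81 -1.476 1.328
v -1.35 -0.423 1.913
v -0.753 -1.283 1.033
v -1.292 -0.229 1.618
v -0.863 -1.163 0.715
v -1.403 -0.11 1.3
v -3.828 2.816 1.149
v -3.713 1.7 2.304
v -3.071 3.174 1.42
v -2.956 2.058 2.575
v -2.984 1.822 0.105
v -2.869 0.706 1.26
v -2.227 2.18 0.376
v -2.112 1.064 1.531
v -1.113 0.888 1.175
v -0.246 1.144 1.035
v -0.734 -0.524 0.945
v 0.133 -0.268 0.805
v -0.232 -0.206 1.641
v -0.467 0.666 1.783
v -0.513 -0.046 0.197
v -0.748 0.826 0.339
v 0.125 0.566 0.43
v 0.298 0.468 1.323
v -1.278 0.152 0.657
v -1.105 0.054 1.55
f 2 1 5
f 2 5 3
f 3 5 6
f 3 6 4
f 5 1 7
f 5 7 6
f 6 7 8
f 6 8 4
f 7 1 9
f 7 9 8
f 8 9 10
f 8 10 4
f 9 1 11
f 9 11 10
f 10 11 12
f 10 12 4
f 11 1 13
f 11 13 12
f 12 13 14
f 12 14 4
f 13 1 15
f 13 15 14
f 14 15 16
f 14 16 4
f 15 1 17
f 15 17 16
f 16 17 18
f 16 18 4
f 17 1 19
f 17 19 18
f 18 19 20
f 18 20 4
f 19 1 21
f 19 21 20
f 20 21 22
f 20 22 4
f 21 1 23
f 21 23 22
f 22 23 24
f 22 24 4
f 23 1 25
f 23 25 24
f 24 25 26
f 24 26 4
f 25 1 2
f 25 2 26
f 26 2 3
f 26 3 4
f 28 30 27
f 31 28 27
f 27 30 29
f 29 31 27
f 28 34 30
f 32 28 31
f 32 34 28
f 30 34 29
f 33 31 29
f 29 34 33
f 33 32 31
f 34 32 33
f 35 46 40
f 35 40 36
f 35 36 42
f 35 42 45
f 35 45 46
f 36 40 44
f 40 46 39
f 46 45 37
f 45 42 41
f 42 36 43
f 38 44 39
f 38 39 37
f 38 37 41
f 38 41 43
f 38 43 44
f 39 44 40
f 37 39 46
f 41 37 45
f 43 41 42
f 44 43 36



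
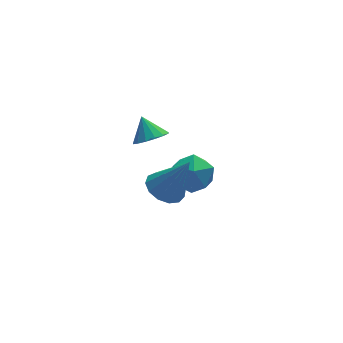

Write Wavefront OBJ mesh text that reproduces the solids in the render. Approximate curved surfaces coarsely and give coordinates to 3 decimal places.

v 0.359 -3.404 2.778
v 0.988 -3.782 2.39
v 1.161 -3.836 4.502
v 1.115 -3.335 2.443
v 1.003 -2.91 2.602
v 0.686 -2.642 2.817
v 0.265 -2.615 3.02
v -0.126 -2.839 3.146
v -0.363 -3.242 3.155
v -0.371 -3.696 3.044
v -0.147 -4.058 2.849
v 0.237 -4.211 2.632
v 0.66 -4.109 2.461
v 1.437 1.576 1.04
v 2.108 1.342 1.361
v 1.283 2.284 1.88
v 2.21 1.649 1.12
v 2.104 1.938 0.858
v 1.82 2.129 0.644
v 1.433 2.172 0.537
v 1.047 2.055 0.564
v 0.766 1.81 0.719
v 0.665 1.502 0.96
v 0.771 1.214 1.222
v 1.055 1.023 1.435
v 1.442 0.98 1.543
v 1.827 1.096 1.515
v 2.057 0.867 -1.233
v 3.001 1.126 -1.518
v 2.679 -0.066 -0.022
v 3.623 0.193 -0.307
v 3.01 0.889 0.115
v 2.625 1.466 -0.633
v 3.055 -0.406 -0.907
v 2.67 0.171 -1.655
v 3.618 0.339 -1.317
v 3.59 1.139 -0.686
v 2.09 -0.079 -0.854
v 2.062 0.721 -0.223
f 2 1 4
f 2 4 3
f 4 1 5
f 4 5 3
f 5 1 6
f 5 6 3
f 6 1 7
f 6 7 3
f 7 1 8
f 7 8 3
f 8 1 9
f 8 9 3
f 9 1 10
f 9 10 3
f 10 1 11
f 10 11 3
f 11 1 12
f 11 12 3
f 12 1 13
f 12 13 3
f 13 1 2
f 13 2 3
f 15 14 17
f 15 17 16
f 17 14 18
f 17 18 16
f 18 14 19
f 18 19 16
f 19 14 20
f 19 20 16
f 20 14 21
f 20 21 16
f 21 14 22
f 21 22 16
f 22 14 23
f 22 23 16
f 23 14 24
f 23 24 16
f 24 14 25
f 24 25 16
f 25 14 26
f 25 26 16
f 26 14 27
f 26 27 16
f 27 14 15
f 27 15 16
f 28 39 33
f 28 33 29
f 28 29 35
f 28 35 38
f 28 38 39
f 29 33 37
f 33 39 32
f 39 38 30
f 38 35 34
f 35 29 36
f 31 37 32
f 31 32 30
f 31 30 34
f 31 34 36
f 31 36 37
f 32 37 33
f 30 32 39
f 34 30 38
f 36 34 35
f 37 36 29



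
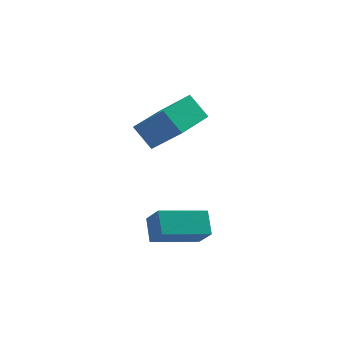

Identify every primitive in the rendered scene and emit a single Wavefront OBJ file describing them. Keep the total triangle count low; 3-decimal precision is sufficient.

v -2.939 2.013 2.933
v -3.478 2.79 3.811
v -1.478 3.284 2.705
v -2.018 4.061 3.583
v -1.942 1.119 4.337
v -2.482 1.896 5.215
v -0.482 2.39 4.109
v -1.021 3.167 4.987
v -4.08 -1.861 0.595
v -3.786 -2.519 1.542
v -3.957 -0.921 1.211
v -3.663 -1.579 2.157
v -2.077 -1.761 0.043
v -1.783 -2.419 0.989
v -1.954 -0.821 0.658
v -1.66 -1.479 1.605
f 2 4 1
f 5 2 1
f 1 4 3
f 3 5 1
f 2 8 4
f 6 2 5
f 6 8 2
f 4 8 3
f 7 5 3
f 3 8 7
f 7 6 5
f 8 6 7
f 10 12 9
f 13 10 9
f 9 12 11
f 11 13 9
f 10 16 12
f 14 10 13
f 14 16 10
f 12 16 11
f 15 13 11
f 11 16 15
f 15 14 13
f 16 14 15



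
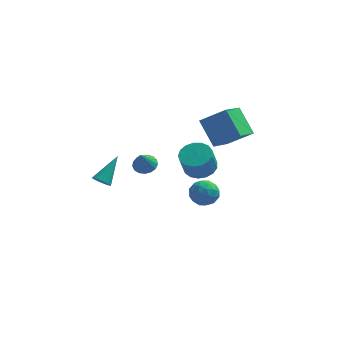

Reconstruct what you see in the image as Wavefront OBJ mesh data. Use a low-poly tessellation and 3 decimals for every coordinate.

v 2.495 -2.869 2.805
v 3.052 -3.347 2.352
v 1.488 -3.173 1.888
v 2.045 -3.651 1.435
v 1.784 -3.914 2.214
v 2.406 -3.726 2.781
v 2.134 -2.794 1.459
v 2.756 -2.606 2.026
v 2.828 -3.301 1.521
v 2.612 -3.993 1.988
v 1.928 -2.527 2.252
v 1.712 -3.219 2.719
v 2.861 -3.081 2.659
v 1.679 -3.439 1.581
v 1.525 -3.593 2.039
v 1.852 -3.874 1.773
v 2.482 -3.304 2.911
v 2.809 -3.585 2.645
v 2.065 -3.918 2.564
v 1.731 -2.935 1.595
v 2.058 -3.216 1.329
v 2.688 -2.646 2.467
v 3.015 -2.927 2.201
v 2.475 -2.602 1.676
v 3.058 -3.335 1.904
v 2.466 -3.514 1.365
v 2.518 -3.01 1.379
v 2.884 -2.9 1.713
v 2.931 -3.742 2.179
v 2.339 -3.921 1.64
v 2.186 -4.075 2.097
v 2.551 -3.965 2.431
v 2.799 -3.715 1.69
v 2.201 -2.599 2.6
v 1.609 -2.778 2.061
v 1.989 -2.555 1.809
v 2.354 -2.445 2.143
v 2.074 -3.006 2.875
v 1.482 -3.185 2.336
v 1.656 -3.62 2.527
v 2.022 -3.51 2.861
v 1.741 -2.805 2.55
v 1.776 2.032 0.286
v 2.703 1.8 0.373
v 2.452 1.296 1.72
v 1.524 1.528 1.634
v 2.683 2.231 0.53
v 2.431 1.727 1.877
v 2.454 2.617 0.632
v 2.203 2.113 1.979
v 2.07 2.868 0.654
v 1.819 2.365 2.001
v 1.619 2.928 0.592
v 1.368 2.424 1.94
v 1.203 2.783 0.461
v 0.952 2.279 1.808
v 0.919 2.465 0.289
v 0.668 1.962 1.636
v 0.831 2.049 0.117
v 0.58 1.545 1.464
v 0.959 1.628 -0.017
v 0.708 1.124 1.33
v 1.274 1.3 -0.081
v 1.023 0.796 1.266
v 1.705 1.14 -0.06
v 1.453 0.636 1.287
v 2.151 1.184 0.039
v 1.9 0.68 1.386
v 2.511 1.422 0.196
v 2.26 0.918 1.543
v 1.662 2.607 3.651
v 3.104 2.503 4.673
v 2.352 4.113 2.829
v 3.794 4.01 3.851
v 2.506 1.51 2.349
v 3.948 1.407 3.371
v 3.196 3.017 1.527
v 4.638 2.913 2.549
v -2.989 -3.987 3.281
v -2.579 -3.896 2.926
v -2.251 -2.793 4.439
v -2.732 -3.739 2.862
v -2.93 -3.625 2.87
v -3.138 -3.573 2.95
v -3.321 -3.593 3.087
v -3.446 -3.681 3.257
v -3.492 -3.822 3.431
v -3.451 -3.991 3.579
v -3.33 -4.16 3.676
v -3.151 -4.298 3.704
v -2.943 -4.383 3.659
v -2.743 -4.399 3.549
v -2.586 -4.344 3.392
v -2.499 -4.227 3.216
v -2.496 -4.069 3.051
v -1.445 3.971 -1.121
v -0.822 3.602 -1.216
v -1.635 3.329 0.121
v -0.723 3.893 -1.05
v -0.788 4.202 -0.901
v -1.004 4.458 -0.802
v -1.322 4.602 -0.776
v -1.667 4.602 -0.828
v -1.961 4.457 -0.948
v -2.138 4.201 -1.108
v -2.155 3.892 -1.27
v -2.01 3.601 -1.398
v -1.735 3.395 -1.463
v -1.394 3.321 -1.449
v -1.065 3.395 -1.36
f 1 38 17
f 38 12 41
f 17 41 6
f 38 41 17
f 1 17 13
f 17 6 18
f 13 18 2
f 17 18 13
f 1 13 22
f 13 2 23
f 22 23 8
f 13 23 22
f 1 22 34
f 22 8 37
f 34 37 11
f 22 37 34
f 1 34 38
f 34 11 42
f 38 42 12
f 34 42 38
f 2 18 29
f 18 6 32
f 29 32 10
f 18 32 29
f 6 41 19
f 41 12 40
f 19 40 5
f 41 40 19
f 12 42 39
f 42 11 35
f 39 35 3
f 42 35 39
f 11 37 36
f 37 8 24
f 36 24 7
f 37 24 36
f 8 23 28
f 23 2 25
f 28 25 9
f 23 25 28
f 4 30 16
f 30 10 31
f 16 31 5
f 30 31 16
f 4 16 14
f 16 5 15
f 14 15 3
f 16 15 14
f 4 14 21
f 14 3 20
f 21 20 7
f 14 20 21
f 4 21 26
f 21 7 27
f 26 27 9
f 21 27 26
f 4 26 30
f 26 9 33
f 30 33 10
f 26 33 30
f 5 31 19
f 31 10 32
f 19 32 6
f 31 32 19
f 3 15 39
f 15 5 40
f 39 40 12
f 15 40 39
f 7 20 36
f 20 3 35
f 36 35 11
f 20 35 36
f 9 27 28
f 27 7 24
f 28 24 8
f 27 24 28
f 10 33 29
f 33 9 25
f 29 25 2
f 33 25 29
f 44 43 47
f 44 47 45
f 45 47 48
f 45 48 46
f 47 43 49
f 47 49 48
f 48 49 50
f 48 50 46
f 49 43 51
f 49 51 50
f 50 51 52
f 50 52 46
f 51 43 53
f 51 53 52
f 52 53 54
f 52 54 46
f 53 43 55
f 53 55 54
f 54 55 56
f 54 56 46
f 55 43 57
f 55 57 56
f 56 57 58
f 56 58 46
f 57 43 59
f 57 59 58
f 58 59 60
f 58 60 46
f 59 43 61
f 59 61 60
f 60 61 62
f 60 62 46
f 61 43 63
f 61 63 62
f 62 63 64
f 62 64 46
f 63 43 65
f 63 65 64
f 64 65 66
f 64 66 46
f 65 43 67
f 65 67 66
f 66 67 68
f 66 68 46
f 67 43 69
f 67 69 68
f 68 69 70
f 68 70 46
f 69 43 44
f 69 44 70
f 70 44 45
f 70 45 46
f 72 74 71
f 75 72 71
f 71 74 73
f 73 75 71
f 72 78 74
f 76 72 75
f 76 78 72
f 74 78 73
f 77 75 73
f 73 78 77
f 77 76 75
f 78 76 77
f 80 79 82
f 80 82 81
f 82 79 83
f 82 83 81
f 83 79 84
f 83 84 81
f 84 79 85
f 84 85 81
f 85 79 86
f 85 86 81
f 86 79 87
f 86 87 81
f 87 79 88
f 87 88 81
f 88 79 89
f 88 89 81
f 89 79 90
f 89 90 81
f 90 79 91
f 90 91 81
f 91 79 92
f 91 92 81
f 92 79 93
f 92 93 81
f 93 79 94
f 93 94 81
f 94 79 95
f 94 95 81
f 95 79 80
f 95 80 81
f 97 96 99
f 97 99 98
f 99 96 100
f 99 100 98
f 100 96 101
f 100 101 98
f 101 96 102
f 101 102 98
f 102 96 103
f 102 103 98
f 103 96 104
f 103 104 98
f 104 96 105
f 104 105 98
f 105 96 106
f 105 106 98
f 106 96 107
f 106 107 98
f 107 96 108
f 107 108 98
f 108 96 109
f 108 109 98
f 109 96 110
f 109 110 98
f 110 96 97
f 110 97 98



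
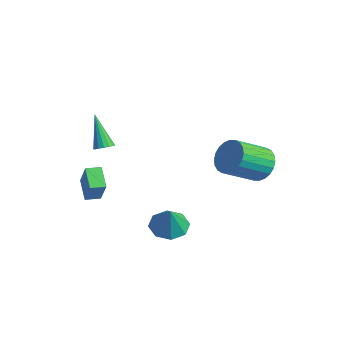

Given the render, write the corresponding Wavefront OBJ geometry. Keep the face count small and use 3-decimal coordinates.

v 1.782 -1.346 -2.773
v 2.633 -1.63 -3.281
v 2.538 -1.634 -1.347
v 2.621 -0.858 -3.119
v 2.118 -0.372 -2.755
v 1.419 -0.457 -2.401
v 0.932 -1.062 -2.266
v 0.944 -1.834 -2.428
v 1.446 -2.319 -2.792
v 2.146 -2.235 -3.146
v 1.629 3.7 0.27
v 2.268 3.322 -0.5
v 2.431 1.482 0.54
v 1.791 1.86 1.31
v 2.546 3.493 -0.24
v 2.709 1.653 0.8
v 2.685 3.696 0.098
v 2.847 1.856 1.138
v 2.662 3.9 0.462
v 2.825 2.059 1.501
v 2.482 4.073 0.797
v 2.645 2.232 1.836
v 2.173 4.189 1.051
v 2.335 2.349 2.091
v 1.78 4.231 1.187
v 1.943 2.391 2.226
v 1.364 4.192 1.183
v 1.527 2.352 2.222
v 0.989 4.078 1.04
v 1.152 2.238 2.08
v 0.711 3.907 0.78
v 0.874 2.067 1.82
v 0.573 3.704 0.442
v 0.735 1.864 1.482
v 0.595 3.501 0.079
v 0.758 1.66 1.118
v 0.775 3.328 -0.256
v 0.938 1.487 0.783
v 1.085 3.211 -0.511
v 1.247 1.371 0.529
v 1.477 3.169 -0.646
v 1.64 1.329 0.393
v 1.893 3.208 -0.642
v 2.056 1.368 0.397
v -2.097 -3.09 1.196
v -1.647 -3.298 1.433
v -3.123 -3.15 3.084
v -1.619 -3.016 1.458
v -1.719 -2.754 1.412
v -1.921 -2.581 1.308
v -2.169 -2.545 1.174
v -2.399 -2.655 1.046
v -2.547 -2.881 0.958
v -2.575 -3.164 0.934
v -2.475 -3.426 0.98
v -2.274 -3.599 1.084
v -2.025 -3.635 1.217
v -1.796 -3.525 1.346
v -3.708 -3.769 -1.805
v -2.644 -3.904 -0.385
v -3.571 -2.951 -1.83
v -2.506 -3.086 -0.41
v -2.634 -3.974 -2.63
v -1.569 -4.109 -1.21
v -2.496 -3.156 -2.655
v -1.432 -3.291 -1.235
f 2 1 4
f 2 4 3
f 4 1 5
f 4 5 3
f 5 1 6
f 5 6 3
f 6 1 7
f 6 7 3
f 7 1 8
f 7 8 3
f 8 1 9
f 8 9 3
f 9 1 10
f 9 10 3
f 10 1 2
f 10 2 3
f 12 11 15
f 12 15 13
f 13 15 16
f 13 16 14
f 15 11 17
f 15 17 16
f 16 17 18
f 16 18 14
f 17 11 19
f 17 19 18
f 18 19 20
f 18 20 14
f 19 11 21
f 19 21 20
f 20 21 22
f 20 22 14
f 21 11 23
f 21 23 22
f 22 23 24
f 22 24 14
f 23 11 25
f 23 25 24
f 24 25 26
f 24 26 14
f 25 11 27
f 25 27 26
f 26 27 28
f 26 28 14
f 27 11 29
f 27 29 28
f 28 29 30
f 28 30 14
f 29 11 31
f 29 31 30
f 30 31 32
f 30 32 14
f 31 11 33
f 31 33 32
f 32 33 34
f 32 34 14
f 33 11 35
f 33 35 34
f 34 35 36
f 34 36 14
f 35 11 37
f 35 37 36
f 36 37 38
f 36 38 14
f 37 11 39
f 37 39 38
f 38 39 40
f 38 40 14
f 39 11 41
f 39 41 40
f 40 41 42
f 40 42 14
f 41 11 43
f 41 43 42
f 42 43 44
f 42 44 14
f 43 11 12
f 43 12 44
f 44 12 13
f 44 13 14
f 46 45 48
f 46 48 47
f 48 45 49
f 48 49 47
f 49 45 50
f 49 50 47
f 50 45 51
f 50 51 47
f 51 45 52
f 51 52 47
f 52 45 53
f 52 53 47
f 53 45 54
f 53 54 47
f 54 45 55
f 54 55 47
f 55 45 56
f 55 56 47
f 56 45 57
f 56 57 47
f 57 45 58
f 57 58 47
f 58 45 46
f 58 46 47
f 60 62 59
f 63 60 59
f 59 62 61
f 61 63 59
f 60 66 62
f 64 60 63
f 64 66 60
f 62 66 61
f 65 63 61
f 61 66 65
f 65 64 63
f 66 64 65



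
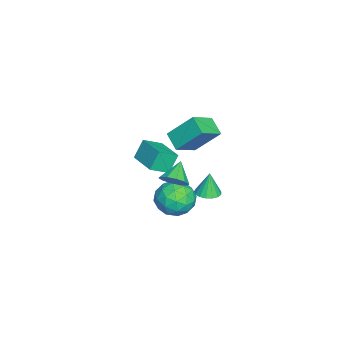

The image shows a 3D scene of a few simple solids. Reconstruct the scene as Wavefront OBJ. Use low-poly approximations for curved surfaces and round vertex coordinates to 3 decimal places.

v -0.569 0.525 -2.718
v -0.152 1.149 -2.696
v -0.751 0.595 -1.262
v -0.487 1.27 -2.744
v -0.84 1.221 -2.786
v -1.131 1.013 -2.812
v -1.293 0.693 -2.817
v -1.289 0.334 -2.8
v -1.12 0.019 -2.764
v -0.825 -0.179 -2.717
v -0.471 -0.217 -2.671
v -0.14 -0.084 -2.636
v 0.094 0.188 -2.619
v 0.176 0.538 -2.626
v 0.087 0.884 -2.653
v 4.398 -0.463 1.929
v 4.854 -0.735 2.554
v 3.382 -0.277 2.751
v 4.918 -0.234 2.521
v 4.784 0.18 2.261
v 4.502 0.349 1.875
v 4.181 0.207 1.509
v 3.943 -0.191 1.304
v 3.878 -0.692 1.338
v 4.013 -1.106 1.598
v 4.294 -1.274 1.984
v 4.615 -1.133 2.349
v -2.803 -2.127 0.168
v -2.831 -0.689 1.711
v -4.006 -1.27 -0.653
v -4.034 0.168 0.891
v -1.926 -1.468 -0.431
v -1.954 -0.03 1.113
v -3.129 -0.611 -1.251
v -3.157 0.827 0.292
v 0.28 -3.358 0.323
v -0.221 -2.952 1.428
v -0.347 -2.445 -0.298
v -0.848 -2.038 0.808
v 1.708 -2.222 0.552
v 1.207 -1.815 1.658
v 1.081 -1.308 -0.068
v 0.58 -0.902 1.037
v 0.957 -0.514 -2.241
v 1.477 0.24 -1.453
v 2.123 -1.96 -1.627
v 2.643 -1.206 -0.839
v 1.497 -1.555 -0.675
v 0.777 -0.661 -1.055
v 2.823 -1.059 -2.025
v 2.103 -0.165 -2.405
v 2.631 -0.096 -1.32
v 1.811 -0.402 -0.485
v 1.789 -1.318 -2.595
v 0.969 -1.624 -1.76
v 1.115 -0.01 -1.901
v 2.485 -1.71 -1.179
v 1.812 -1.915 -1.083
v 2.118 -1.471 -0.619
v 0.703 -0.54 -1.667
v 1.009 -0.096 -1.204
v 1.021 -1.151 -0.746
v 2.591 -1.624 -1.876
v 2.897 -1.18 -1.413
v 1.482 -0.249 -2.461
v 1.788 0.195 -1.997
v 2.579 -0.569 -2.334
v 2.099 0.236 -1.359
v 2.784 -0.614 -0.998
v 2.89 -0.528 -1.696
v 2.466 -0.003 -1.919
v 1.617 0.056 -0.869
v 2.302 -0.794 -0.508
v 1.629 -0.999 -0.411
v 1.205 -0.474 -0.635
v 2.295 -0.142 -0.79
v 1.298 -0.926 -2.572
v 1.983 -1.776 -2.211
v 2.395 -1.246 -2.445
v 1.971 -0.721 -2.669
v 0.816 -1.106 -2.082
v 1.501 -1.956 -1.721
v 1.134 -1.717 -1.161
v 0.71 -1.192 -1.384
v 1.305 -1.578 -2.29
f 2 1 4
f 2 4 3
f 4 1 5
f 4 5 3
f 5 1 6
f 5 6 3
f 6 1 7
f 6 7 3
f 7 1 8
f 7 8 3
f 8 1 9
f 8 9 3
f 9 1 10
f 9 10 3
f 10 1 11
f 10 11 3
f 11 1 12
f 11 12 3
f 12 1 13
f 12 13 3
f 13 1 14
f 13 14 3
f 14 1 15
f 14 15 3
f 15 1 2
f 15 2 3
f 17 16 19
f 17 19 18
f 19 16 20
f 19 20 18
f 20 16 21
f 20 21 18
f 21 16 22
f 21 22 18
f 22 16 23
f 22 23 18
f 23 16 24
f 23 24 18
f 24 16 25
f 24 25 18
f 25 16 26
f 25 26 18
f 26 16 27
f 26 27 18
f 27 16 17
f 27 17 18
f 29 31 28
f 32 29 28
f 28 31 30
f 30 32 28
f 29 35 31
f 33 29 32
f 33 35 29
f 31 35 30
f 34 32 30
f 30 35 34
f 34 33 32
f 35 33 34
f 37 39 36
f 40 37 36
f 36 39 38
f 38 40 36
f 37 43 39
f 41 37 40
f 41 43 37
f 39 43 38
f 42 40 38
f 38 43 42
f 42 41 40
f 43 41 42
f 44 81 60
f 81 55 84
f 60 84 49
f 81 84 60
f 44 60 56
f 60 49 61
f 56 61 45
f 60 61 56
f 44 56 65
f 56 45 66
f 65 66 51
f 56 66 65
f 44 65 77
f 65 51 80
f 77 80 54
f 65 80 77
f 44 77 81
f 77 54 85
f 81 85 55
f 77 85 81
f 45 61 72
f 61 49 75
f 72 75 53
f 61 75 72
f 49 84 62
f 84 55 83
f 62 83 48
f 84 83 62
f 55 85 82
f 85 54 78
f 82 78 46
f 85 78 82
f 54 80 79
f 80 51 67
f 79 67 50
f 80 67 79
f 51 66 71
f 66 45 68
f 71 68 52
f 66 68 71
f 47 73 59
f 73 53 74
f 59 74 48
f 73 74 59
f 47 59 57
f 59 48 58
f 57 58 46
f 59 58 57
f 47 57 64
f 57 46 63
f 64 63 50
f 57 63 64
f 47 64 69
f 64 50 70
f 69 70 52
f 64 70 69
f 47 69 73
f 69 52 76
f 73 76 53
f 69 76 73
f 48 74 62
f 74 53 75
f 62 75 49
f 74 75 62
f 46 58 82
f 58 48 83
f 82 83 55
f 58 83 82
f 50 63 79
f 63 46 78
f 79 78 54
f 63 78 79
f 52 70 71
f 70 50 67
f 71 67 51
f 70 67 71
f 53 76 72
f 76 52 68
f 72 68 45
f 76 68 72



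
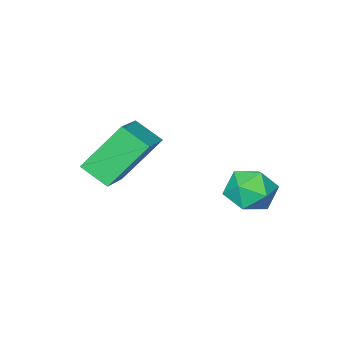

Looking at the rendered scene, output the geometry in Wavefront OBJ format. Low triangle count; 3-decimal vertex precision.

v -1.62 1.298 -2.989
v -1.162 2.025 -3.061
v -0.838 0.915 -1.899
v -0.38 1.642 -1.971
v -1.202 1.673 -1.712
v -1.685 1.911 -2.385
v -0.315 1.029 -2.575
v -0.798 1.267 -3.248
v -0.356 1.859 -2.805
v -0.904 2.257 -2.272
v -1.096 0.683 -2.688
v -1.644 1.081 -2.155
v 0.607 -0.542 -0.711
v 0.933 -1.381 -0.171
v 1.67 0.197 -0.206
v 1.996 -0.642 0.334
v 1.684 -1.078 -2.194
v 2.01 -1.917 -1.654
v 2.747 -0.339 -1.689
v 3.073 -1.178 -1.149
f 1 12 6
f 1 6 2
f 1 2 8
f 1 8 11
f 1 11 12
f 2 6 10
f 6 12 5
f 12 11 3
f 11 8 7
f 8 2 9
f 4 10 5
f 4 5 3
f 4 3 7
f 4 7 9
f 4 9 10
f 5 10 6
f 3 5 12
f 7 3 11
f 9 7 8
f 10 9 2
f 14 16 13
f 17 14 13
f 13 16 15
f 15 17 13
f 14 20 16
f 18 14 17
f 18 20 14
f 16 20 15
f 19 17 15
f 15 20 19
f 19 18 17
f 20 18 19



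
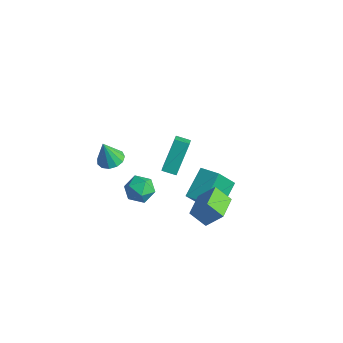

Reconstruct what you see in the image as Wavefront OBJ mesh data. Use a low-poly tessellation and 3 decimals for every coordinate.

v 0.806 -1.773 -1.21
v 1.646 -1.609 -1.532
v 1.354 -2.811 -0.308
v 2.194 -2.647 -0.63
v 1.771 -2.02 -0.116
v 1.432 -1.379 -0.673
v 1.568 -3.041 -1.167
v 1.229 -2.4 -1.724
v 2.117 -2.393 -1.506
v 2.243 -1.761 -0.856
v 0.757 -2.659 -0.984
v 0.883 -2.027 -0.334
v 2.526 -1.459 1.443
v 3.139 -2.066 2.006
v 2.185 -0.295 3.071
v 2.798 -0.902 3.633
v 3.162 -0.998 1.247
v 3.775 -1.605 1.809
v 2.821 0.166 2.874
v 3.434 -0.441 3.437
v -1.457 -1.8 -0.928
v -0.905 -2.348 -0.992
v -1.643 -2.16 0.548
v -0.699 -1.977 -0.876
v -0.734 -1.55 -0.776
v -0.999 -1.203 -0.725
v -1.409 -1.045 -0.738
v -1.834 -1.127 -0.811
v -2.14 -1.423 -0.922
v -2.229 -1.838 -1.034
v -2.073 -2.242 -1.113
v -1.722 -2.505 -1.133
v -1.286 -2.544 -1.088
v 1.662 1.996 -5.3
v 1.52 0.942 -3.798
v 1.081 3.562 -4.256
v 0.939 2.508 -2.754
v 2.881 2.252 -5.006
v 2.739 1.198 -3.504
v 2.3 3.818 -3.962
v 2.158 2.764 -2.46
v 3.429 -0.413 -2.781
v 4.171 0.155 -1.685
v 2.581 0.915 -2.894
v 3.323 1.483 -1.799
v 4.237 0.037 -3.561
v 4.979 0.605 -2.466
v 3.389 1.365 -3.675
v 4.131 1.933 -2.579
f 1 12 6
f 1 6 2
f 1 2 8
f 1 8 11
f 1 11 12
f 2 6 10
f 6 12 5
f 12 11 3
f 11 8 7
f 8 2 9
f 4 10 5
f 4 5 3
f 4 3 7
f 4 7 9
f 4 9 10
f 5 10 6
f 3 5 12
f 7 3 11
f 9 7 8
f 10 9 2
f 14 16 13
f 17 14 13
f 13 16 15
f 15 17 13
f 14 20 16
f 18 14 17
f 18 20 14
f 16 20 15
f 19 17 15
f 15 20 19
f 19 18 17
f 20 18 19
f 22 21 24
f 22 24 23
f 24 21 25
f 24 25 23
f 25 21 26
f 25 26 23
f 26 21 27
f 26 27 23
f 27 21 28
f 27 28 23
f 28 21 29
f 28 29 23
f 29 21 30
f 29 30 23
f 30 21 31
f 30 31 23
f 31 21 32
f 31 32 23
f 32 21 33
f 32 33 23
f 33 21 22
f 33 22 23
f 35 37 34
f 38 35 34
f 34 37 36
f 36 38 34
f 35 41 37
f 39 35 38
f 39 41 35
f 37 41 36
f 40 38 36
f 36 41 40
f 40 39 38
f 41 39 40
f 43 45 42
f 46 43 42
f 42 45 44
f 44 46 42
f 43 49 45
f 47 43 46
f 47 49 43
f 45 49 44
f 48 46 44
f 44 49 48
f 48 47 46
f 49 47 48



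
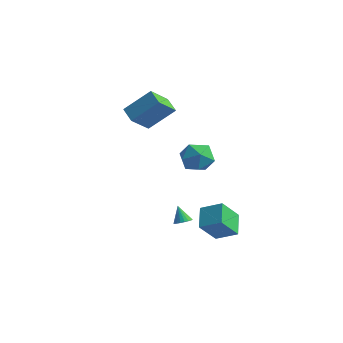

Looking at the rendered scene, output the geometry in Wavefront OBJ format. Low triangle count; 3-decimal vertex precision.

v -4.256 2.379 1.151
v -4.351 0.991 2.325
v -3.133 3.503 2.569
v -3.227 2.116 3.744
v -3.273 1.944 0.716
v -3.367 0.557 1.891
v -2.149 3.069 2.135
v -2.244 1.681 3.309
v 2.783 -1.109 2.75
v 3.639 -0.796 2.146
v 3.221 -2.804 2.494
v 4.077 -2.491 1.89
v 4.07 -2.304 2.967
v 3.799 -1.256 3.126
v 3.061 -2.344 1.514
v 2.79 -1.296 1.673
v 3.811 -1.56 1.383
v 4.435 -1.535 2.28
v 2.425 -2.065 2.36
v 3.049 -2.04 3.257
v 3.068 0.39 -3.776
v 2.802 -0.753 -2.412
v 4.257 0.856 -3.154
v 3.991 -0.287 -1.79
v 3.869 -0.673 -4.51
v 3.603 -1.816 -3.146
v 5.058 -0.207 -3.888
v 4.792 -1.35 -2.524
v 3.266 -2.769 -2.379
v 3.628 -3.076 -2.121
v 2.734 -2.591 -1.421
v 3.721 -2.872 -2.107
v 3.735 -2.651 -2.141
v 3.669 -2.449 -2.215
v 3.532 -2.304 -2.318
v 3.35 -2.238 -2.431
v 3.153 -2.265 -2.536
v 2.975 -2.379 -2.613
v 2.848 -2.56 -2.65
v 2.793 -2.777 -2.64
v 2.82 -2.993 -2.585
v 2.923 -3.171 -2.494
v 3.086 -3.279 -2.384
v 3.28 -3.298 -2.272
v 3.472 -3.227 -2.179
f 2 4 1
f 5 2 1
f 1 4 3
f 3 5 1
f 2 8 4
f 6 2 5
f 6 8 2
f 4 8 3
f 7 5 3
f 3 8 7
f 7 6 5
f 8 6 7
f 9 20 14
f 9 14 10
f 9 10 16
f 9 16 19
f 9 19 20
f 10 14 18
f 14 20 13
f 20 19 11
f 19 16 15
f 16 10 17
f 12 18 13
f 12 13 11
f 12 11 15
f 12 15 17
f 12 17 18
f 13 18 14
f 11 13 20
f 15 11 19
f 17 15 16
f 18 17 10
f 22 24 21
f 25 22 21
f 21 24 23
f 23 25 21
f 22 28 24
f 26 22 25
f 26 28 22
f 24 28 23
f 27 25 23
f 23 28 27
f 27 26 25
f 28 26 27
f 30 29 32
f 30 32 31
f 32 29 33
f 32 33 31
f 33 29 34
f 33 34 31
f 34 29 35
f 34 35 31
f 35 29 36
f 35 36 31
f 36 29 37
f 36 37 31
f 37 29 38
f 37 38 31
f 38 29 39
f 38 39 31
f 39 29 40
f 39 40 31
f 40 29 41
f 40 41 31
f 41 29 42
f 41 42 31
f 42 29 43
f 42 43 31
f 43 29 44
f 43 44 31
f 44 29 45
f 44 45 31
f 45 29 30
f 45 30 31



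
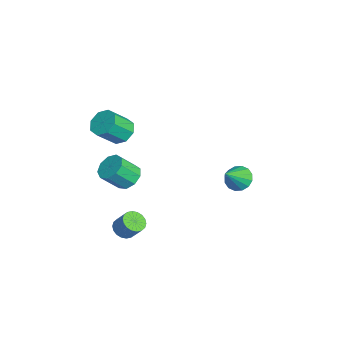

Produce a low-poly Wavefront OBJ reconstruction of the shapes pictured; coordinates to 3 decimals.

v -3.178 4.142 -4.027
v -2.62 4.947 -3.883
v -2.062 3.118 -2.633
v -3.003 4.989 -3.546
v -3.433 4.805 -3.337
v -3.795 4.443 -3.313
v -3.992 4 -3.481
v -3.97 3.596 -3.795
v -3.737 3.338 -4.171
v -3.354 3.296 -4.509
v -2.924 3.48 -4.718
v -2.562 3.842 -4.742
v -2.365 4.285 -4.574
v -2.386 4.689 -4.26
v -1.99 -3.32 1.972
v -1.314 -3.716 1.319
v -0.734 -4.896 2.635
v -1.41 -4.5 3.288
v -1.021 -3.118 1.726
v -0.441 -4.298 3.042
v -1.296 -2.638 2.277
v -0.715 -3.818 3.593
v -1.977 -2.558 2.65
v -1.397 -3.737 3.966
v -2.666 -2.924 2.625
v -2.086 -4.104 3.941
v -2.959 -3.522 2.218
v -2.379 -4.702 3.534
v -2.685 -4.002 1.667
v -2.104 -5.182 2.983
v -2.003 -4.083 1.294
v -1.423 -5.262 2.61
v 2.032 -3.551 -4.016
v 2.542 -3.166 -4.497
v 3.098 -2.563 -3.425
v 2.588 -2.949 -2.944
v 2.266 -2.942 -4.479
v 2.822 -2.34 -3.407
v 1.943 -2.839 -4.37
v 2.499 -2.237 -3.297
v 1.638 -2.877 -4.19
v 2.194 -2.275 -3.118
v 1.411 -3.049 -3.976
v 1.967 -2.446 -2.904
v 1.307 -3.32 -3.77
v 1.863 -2.717 -2.698
v 1.346 -3.637 -3.613
v 1.903 -3.034 -2.54
v 1.522 -3.937 -3.535
v 2.078 -3.334 -2.463
v 1.798 -4.16 -3.553
v 2.354 -3.558 -2.481
v 2.121 -4.263 -3.663
v 2.677 -3.661 -2.59
v 2.426 -4.225 -3.842
v 2.982 -3.623 -2.77
v 2.653 -4.054 -4.056
v 3.209 -3.451 -2.984
v 2.757 -3.783 -4.262
v 3.313 -3.18 -3.19
v 2.717 -3.466 -4.42
v 3.274 -2.863 -3.347
v 1.46 -3.186 0.296
v 2.011 -2.524 0.764
v 2.29 -3.652 2.032
v 1.74 -4.314 1.564
v 1.371 -2.467 0.956
v 1.651 -3.596 2.224
v 0.773 -2.746 0.839
v 1.053 -3.875 2.107
v 0.496 -3.231 0.468
v 0.776 -4.36 1.736
v 0.671 -3.695 0.017
v 0.951 -4.824 1.284
v 1.215 -3.92 -0.304
v 1.494 -5.049 0.963
v 1.873 -3.802 -0.344
v 2.153 -4.931 0.923
v 2.339 -3.395 -0.084
v 2.618 -4.524 1.183
v 2.393 -2.89 0.354
v 2.673 -4.019 1.621
f 2 1 4
f 2 4 3
f 4 1 5
f 4 5 3
f 5 1 6
f 5 6 3
f 6 1 7
f 6 7 3
f 7 1 8
f 7 8 3
f 8 1 9
f 8 9 3
f 9 1 10
f 9 10 3
f 10 1 11
f 10 11 3
f 11 1 12
f 11 12 3
f 12 1 13
f 12 13 3
f 13 1 14
f 13 14 3
f 14 1 2
f 14 2 3
f 16 15 19
f 16 19 17
f 17 19 20
f 17 20 18
f 19 15 21
f 19 21 20
f 20 21 22
f 20 22 18
f 21 15 23
f 21 23 22
f 22 23 24
f 22 24 18
f 23 15 25
f 23 25 24
f 24 25 26
f 24 26 18
f 25 15 27
f 25 27 26
f 26 27 28
f 26 28 18
f 27 15 29
f 27 29 28
f 28 29 30
f 28 30 18
f 29 15 31
f 29 31 30
f 30 31 32
f 30 32 18
f 31 15 16
f 31 16 32
f 32 16 17
f 32 17 18
f 34 33 37
f 34 37 35
f 35 37 38
f 35 38 36
f 37 33 39
f 37 39 38
f 38 39 40
f 38 40 36
f 39 33 41
f 39 41 40
f 40 41 42
f 40 42 36
f 41 33 43
f 41 43 42
f 42 43 44
f 42 44 36
f 43 33 45
f 43 45 44
f 44 45 46
f 44 46 36
f 45 33 47
f 45 47 46
f 46 47 48
f 46 48 36
f 47 33 49
f 47 49 48
f 48 49 50
f 48 50 36
f 49 33 51
f 49 51 50
f 50 51 52
f 50 52 36
f 51 33 53
f 51 53 52
f 52 53 54
f 52 54 36
f 53 33 55
f 53 55 54
f 54 55 56
f 54 56 36
f 55 33 57
f 55 57 56
f 56 57 58
f 56 58 36
f 57 33 59
f 57 59 58
f 58 59 60
f 58 60 36
f 59 33 61
f 59 61 60
f 60 61 62
f 60 62 36
f 61 33 34
f 61 34 62
f 62 34 35
f 62 35 36
f 64 63 67
f 64 67 65
f 65 67 68
f 65 68 66
f 67 63 69
f 67 69 68
f 68 69 70
f 68 70 66
f 69 63 71
f 69 71 70
f 70 71 72
f 70 72 66
f 71 63 73
f 71 73 72
f 72 73 74
f 72 74 66
f 73 63 75
f 73 75 74
f 74 75 76
f 74 76 66
f 75 63 77
f 75 77 76
f 76 77 78
f 76 78 66
f 77 63 79
f 77 79 78
f 78 79 80
f 78 80 66
f 79 63 81
f 79 81 80
f 80 81 82
f 80 82 66
f 81 63 64
f 81 64 82
f 82 64 65
f 82 65 66

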